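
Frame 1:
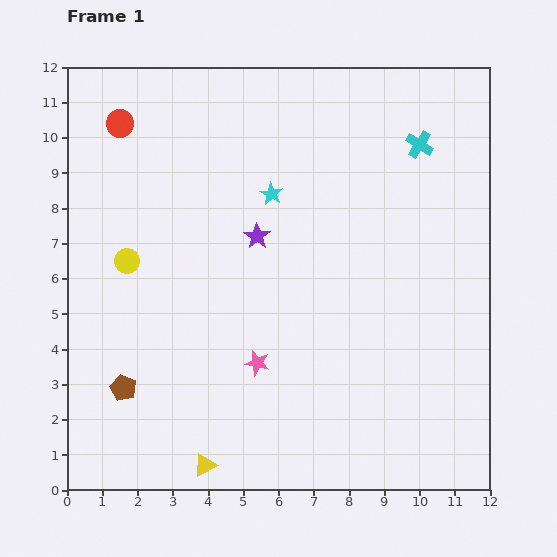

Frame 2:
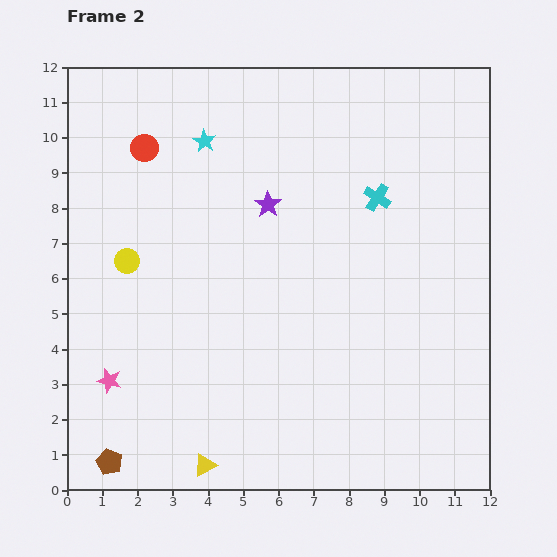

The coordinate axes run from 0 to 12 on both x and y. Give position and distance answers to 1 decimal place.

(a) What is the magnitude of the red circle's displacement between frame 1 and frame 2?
1.0

The red circle moved from (1.5, 10.4) to (2.2, 9.7), a distance of √(0.7² + 0.7²) ≈ 1.0.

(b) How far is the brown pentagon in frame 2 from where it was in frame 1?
2.1

The brown pentagon moved from (1.6, 2.9) to (1.2, 0.8), a distance of √(0.4² + 2.1²) ≈ 2.1.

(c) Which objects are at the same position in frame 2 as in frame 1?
the yellow triangle, the yellow circle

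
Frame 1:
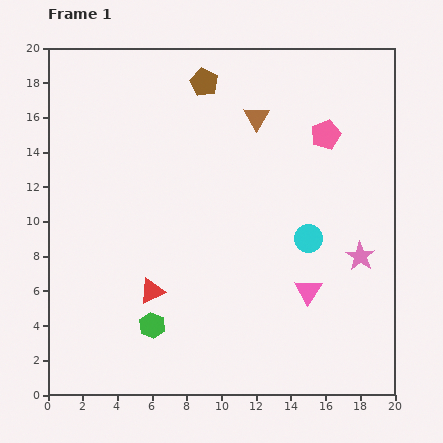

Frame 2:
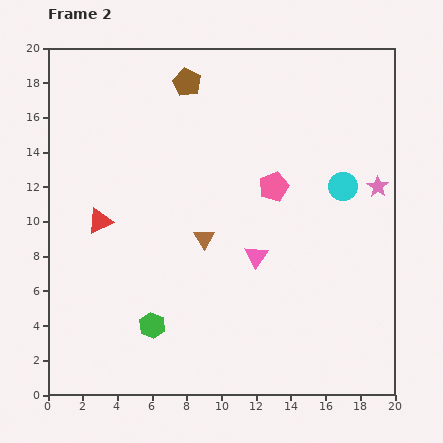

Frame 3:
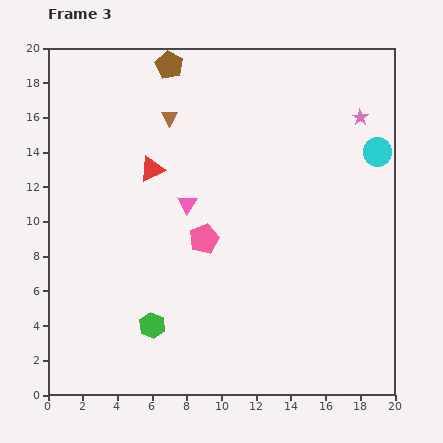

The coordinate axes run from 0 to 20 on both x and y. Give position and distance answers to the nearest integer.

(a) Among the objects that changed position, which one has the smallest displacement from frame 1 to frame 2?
the brown pentagon

(moved 1)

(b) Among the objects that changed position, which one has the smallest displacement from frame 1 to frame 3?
the brown pentagon

(moved 2)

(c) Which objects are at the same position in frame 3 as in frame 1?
the green hexagon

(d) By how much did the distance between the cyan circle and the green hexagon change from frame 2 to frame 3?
+2

Distance in frame 2: 14. Distance in frame 3: 16.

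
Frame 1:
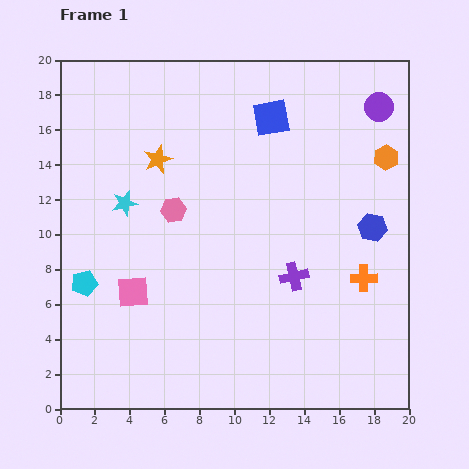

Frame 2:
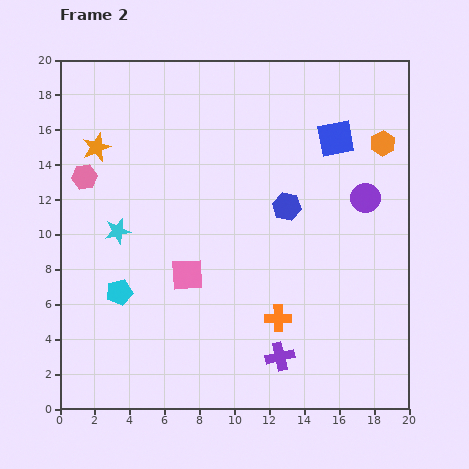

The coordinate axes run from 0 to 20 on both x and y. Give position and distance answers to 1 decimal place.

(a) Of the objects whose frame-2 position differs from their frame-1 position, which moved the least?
the orange hexagon

(moved 0.8)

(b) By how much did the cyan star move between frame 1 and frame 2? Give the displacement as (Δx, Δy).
(-0.4, -1.6)

The cyan star was at (3.7, 11.8) in frame 1 and (3.3, 10.2) in frame 2.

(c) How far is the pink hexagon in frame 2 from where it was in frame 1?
5.4

The pink hexagon moved from (6.5, 11.4) to (1.4, 13.3), a distance of √(5.1² + 1.9²) ≈ 5.4.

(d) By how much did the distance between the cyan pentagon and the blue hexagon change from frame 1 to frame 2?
-6.0

Distance in frame 1: 16.8. Distance in frame 2: 10.8.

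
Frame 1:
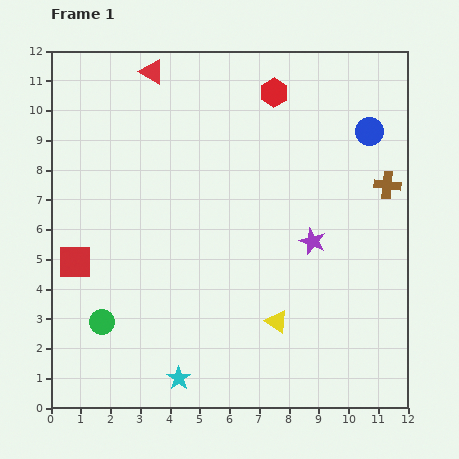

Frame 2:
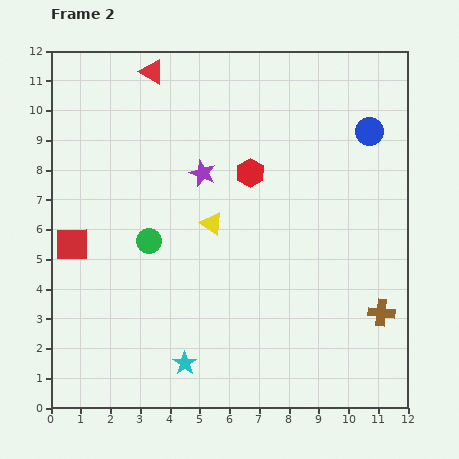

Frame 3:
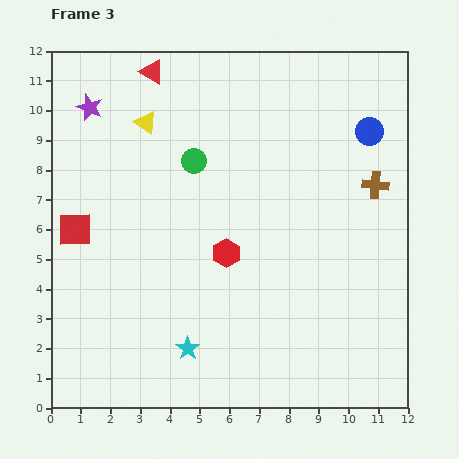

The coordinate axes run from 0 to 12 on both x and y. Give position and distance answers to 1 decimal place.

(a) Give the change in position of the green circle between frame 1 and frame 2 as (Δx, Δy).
(1.6, 2.7)

The green circle was at (1.7, 2.9) in frame 1 and (3.3, 5.6) in frame 2.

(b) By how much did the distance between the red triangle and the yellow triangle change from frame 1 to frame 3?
-7.7

Distance in frame 1: 9.4. Distance in frame 3: 1.7.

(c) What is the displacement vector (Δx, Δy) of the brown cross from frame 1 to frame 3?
(-0.4, 0.0)

The brown cross was at (11.3, 7.5) in frame 1 and (10.9, 7.5) in frame 3.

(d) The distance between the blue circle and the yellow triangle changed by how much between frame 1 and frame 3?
+0.4

Distance in frame 1: 7.1. Distance in frame 3: 7.5.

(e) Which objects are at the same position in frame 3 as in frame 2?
the red triangle, the blue circle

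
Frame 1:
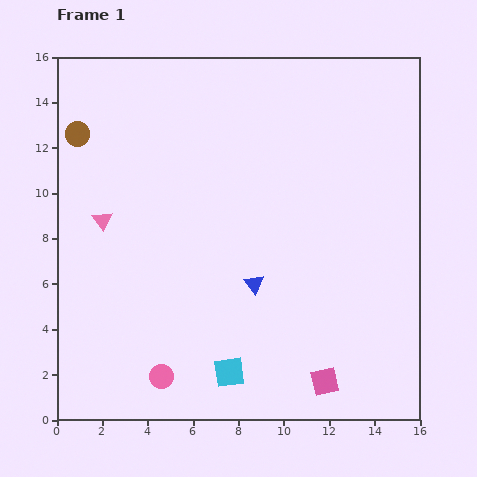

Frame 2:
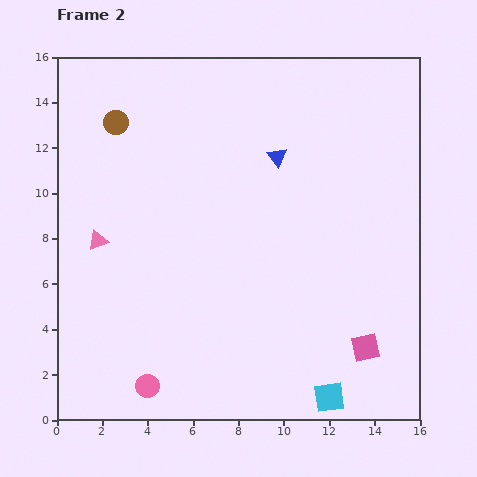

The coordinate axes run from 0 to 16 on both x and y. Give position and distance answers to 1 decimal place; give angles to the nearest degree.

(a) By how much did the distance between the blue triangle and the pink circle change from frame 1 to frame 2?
+5.8

Distance in frame 1: 5.8. Distance in frame 2: 11.6.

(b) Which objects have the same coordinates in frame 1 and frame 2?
none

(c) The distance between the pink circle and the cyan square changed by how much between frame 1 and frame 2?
+5.0

Distance in frame 1: 3.0. Distance in frame 2: 8.0.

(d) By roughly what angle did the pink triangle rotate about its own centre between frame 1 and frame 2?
41° clockwise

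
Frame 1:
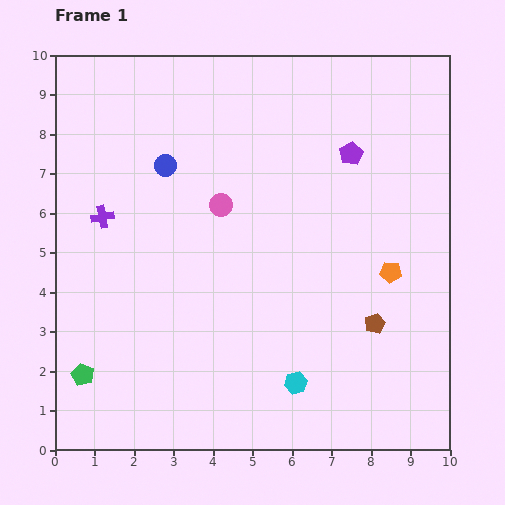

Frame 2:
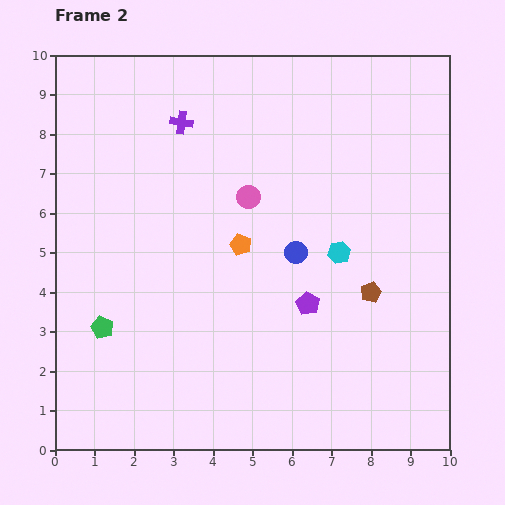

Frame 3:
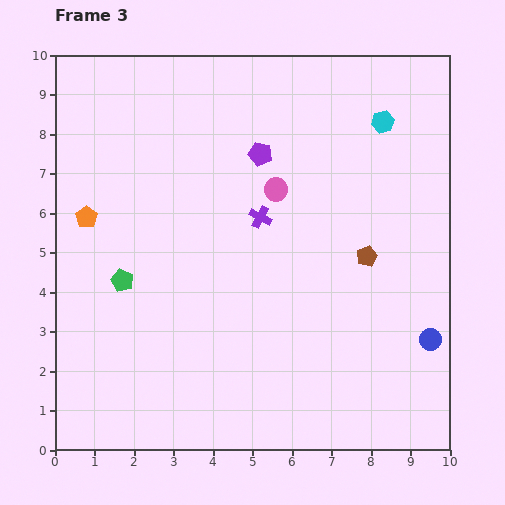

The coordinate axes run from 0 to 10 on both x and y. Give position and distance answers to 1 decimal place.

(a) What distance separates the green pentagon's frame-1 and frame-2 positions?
1.3

The green pentagon moved from (0.7, 1.9) to (1.2, 3.1), a distance of √(0.5² + 1.2²) ≈ 1.3.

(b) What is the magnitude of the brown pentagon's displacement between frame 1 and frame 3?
1.7

The brown pentagon moved from (8.1, 3.2) to (7.9, 4.9), a distance of √(0.2² + 1.7²) ≈ 1.7.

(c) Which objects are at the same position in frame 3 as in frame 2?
none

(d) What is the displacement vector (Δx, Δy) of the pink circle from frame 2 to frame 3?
(0.7, 0.2)

The pink circle was at (4.9, 6.4) in frame 2 and (5.6, 6.6) in frame 3.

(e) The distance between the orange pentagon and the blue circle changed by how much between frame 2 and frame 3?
+7.8

Distance in frame 2: 1.4. Distance in frame 3: 9.2.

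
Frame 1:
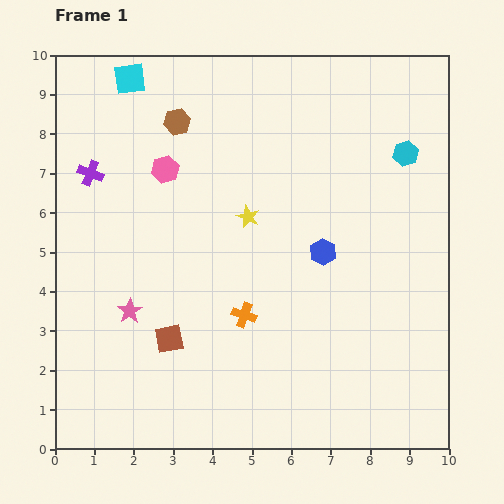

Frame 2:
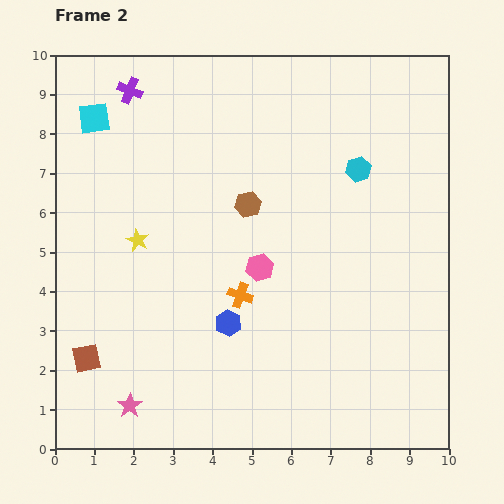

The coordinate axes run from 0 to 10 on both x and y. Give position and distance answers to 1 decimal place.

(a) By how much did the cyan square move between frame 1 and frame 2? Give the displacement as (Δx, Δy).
(-0.9, -1.0)

The cyan square was at (1.9, 9.4) in frame 1 and (1.0, 8.4) in frame 2.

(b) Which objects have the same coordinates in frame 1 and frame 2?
none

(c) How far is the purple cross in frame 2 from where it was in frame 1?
2.3

The purple cross moved from (0.9, 7.0) to (1.9, 9.1), a distance of √(1.0² + 2.1²) ≈ 2.3.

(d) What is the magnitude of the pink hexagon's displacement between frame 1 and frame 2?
3.5

The pink hexagon moved from (2.8, 7.1) to (5.2, 4.6), a distance of √(2.4² + 2.5²) ≈ 3.5.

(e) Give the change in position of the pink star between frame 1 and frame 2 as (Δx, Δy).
(0.0, -2.4)

The pink star was at (1.9, 3.5) in frame 1 and (1.9, 1.1) in frame 2.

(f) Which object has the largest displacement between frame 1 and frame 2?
the pink hexagon

(moved 3.5; next 3.0)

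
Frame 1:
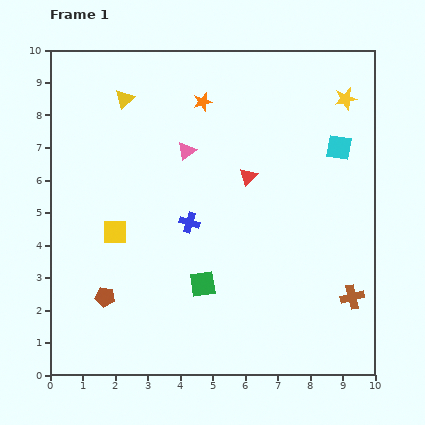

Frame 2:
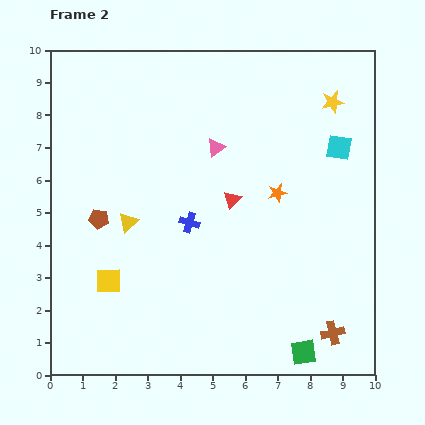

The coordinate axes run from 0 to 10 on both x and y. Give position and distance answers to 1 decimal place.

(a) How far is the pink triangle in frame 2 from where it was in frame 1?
0.9

The pink triangle moved from (4.2, 6.9) to (5.1, 7.0), a distance of √(0.9² + 0.1²) ≈ 0.9.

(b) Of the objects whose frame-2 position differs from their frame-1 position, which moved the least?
the yellow star

(moved 0.4)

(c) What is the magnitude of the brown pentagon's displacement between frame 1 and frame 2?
2.4

The brown pentagon moved from (1.7, 2.4) to (1.5, 4.8), a distance of √(0.2² + 2.4²) ≈ 2.4.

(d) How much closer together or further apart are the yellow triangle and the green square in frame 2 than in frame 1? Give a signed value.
+0.5

Distance in frame 1: 6.2. Distance in frame 2: 6.7.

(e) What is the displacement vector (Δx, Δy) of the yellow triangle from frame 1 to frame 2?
(0.1, -3.8)

The yellow triangle was at (2.3, 8.5) in frame 1 and (2.4, 4.7) in frame 2.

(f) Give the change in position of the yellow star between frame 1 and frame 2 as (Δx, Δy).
(-0.4, -0.1)

The yellow star was at (9.1, 8.5) in frame 1 and (8.7, 8.4) in frame 2.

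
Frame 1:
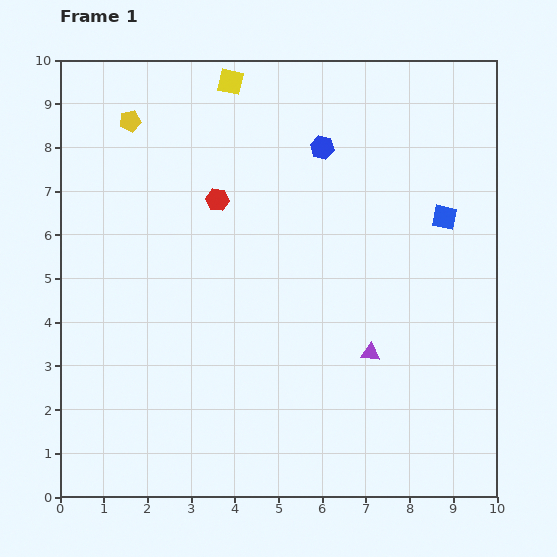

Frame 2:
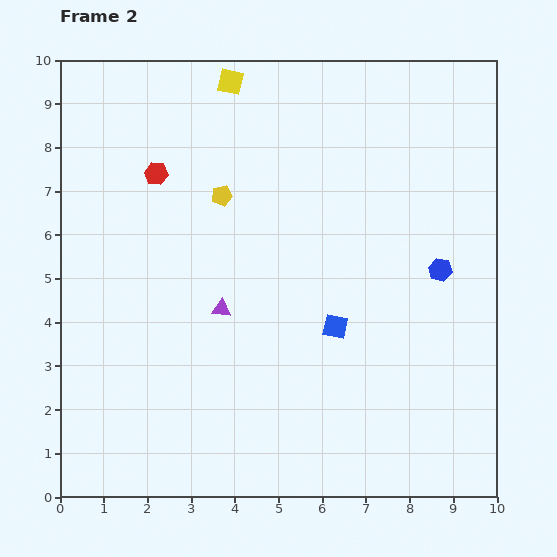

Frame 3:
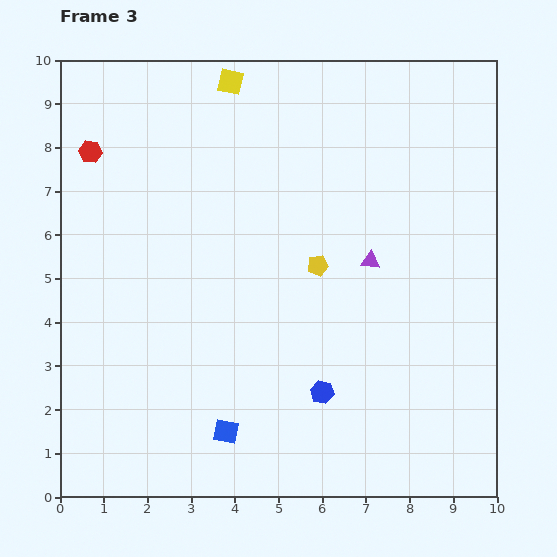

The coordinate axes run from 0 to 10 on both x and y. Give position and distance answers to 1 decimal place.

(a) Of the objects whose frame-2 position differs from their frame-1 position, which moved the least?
the red hexagon

(moved 1.5)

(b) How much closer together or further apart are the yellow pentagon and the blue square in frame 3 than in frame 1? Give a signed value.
-3.2

Distance in frame 1: 7.5. Distance in frame 3: 4.3.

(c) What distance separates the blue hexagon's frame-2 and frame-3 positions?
3.9

The blue hexagon moved from (8.7, 5.2) to (6.0, 2.4), a distance of √(2.7² + 2.8²) ≈ 3.9.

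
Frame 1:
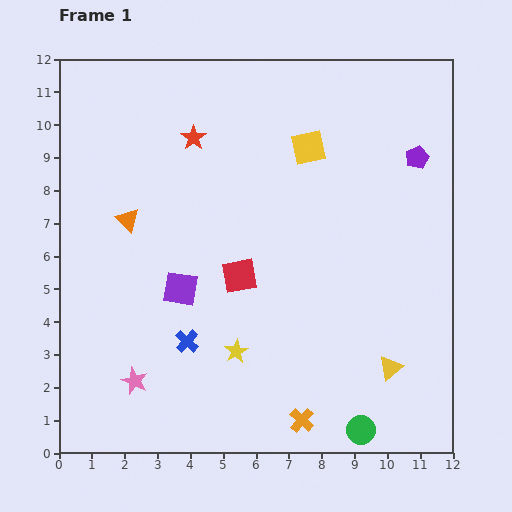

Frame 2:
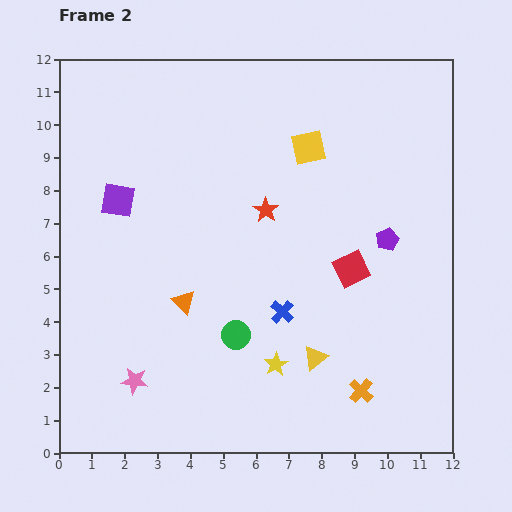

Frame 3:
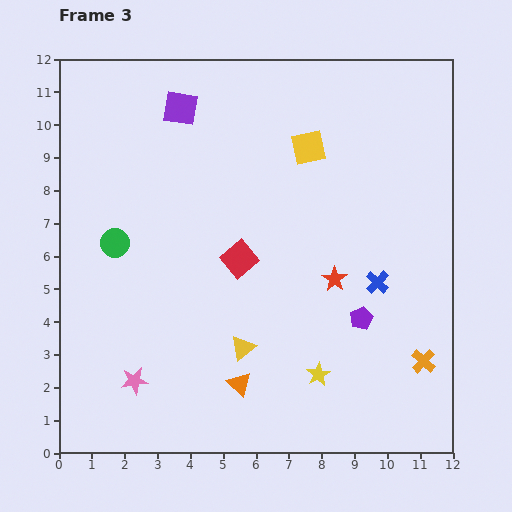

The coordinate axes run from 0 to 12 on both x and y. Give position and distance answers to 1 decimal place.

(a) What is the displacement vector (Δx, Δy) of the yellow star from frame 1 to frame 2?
(1.2, -0.4)

The yellow star was at (5.4, 3.1) in frame 1 and (6.6, 2.7) in frame 2.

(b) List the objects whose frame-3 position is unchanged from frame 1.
the pink star, the yellow square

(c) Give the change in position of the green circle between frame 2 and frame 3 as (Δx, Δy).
(-3.7, 2.8)

The green circle was at (5.4, 3.6) in frame 2 and (1.7, 6.4) in frame 3.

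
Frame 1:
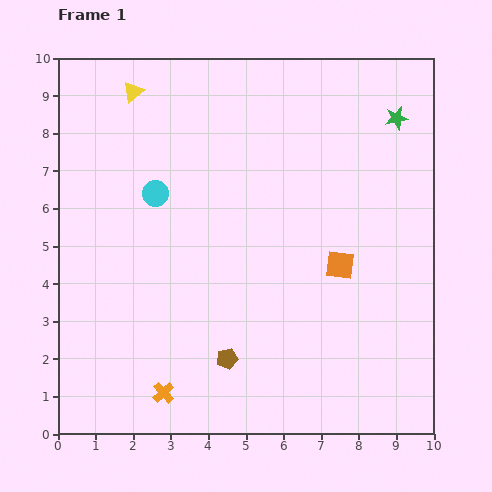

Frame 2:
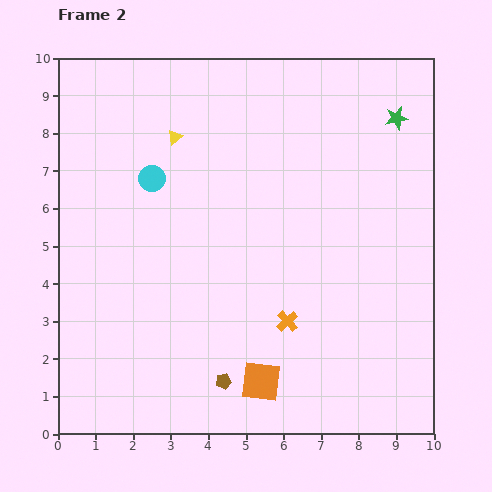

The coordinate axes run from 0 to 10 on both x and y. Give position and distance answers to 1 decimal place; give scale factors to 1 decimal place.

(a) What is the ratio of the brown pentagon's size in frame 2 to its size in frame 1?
0.8×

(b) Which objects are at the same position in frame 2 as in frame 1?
the green star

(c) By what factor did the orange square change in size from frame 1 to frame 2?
1.4×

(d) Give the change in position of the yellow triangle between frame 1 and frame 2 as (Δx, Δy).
(1.1, -1.2)

The yellow triangle was at (2.0, 9.1) in frame 1 and (3.1, 7.9) in frame 2.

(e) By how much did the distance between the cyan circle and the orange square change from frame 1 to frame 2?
+0.8

Distance in frame 1: 5.3. Distance in frame 2: 6.1.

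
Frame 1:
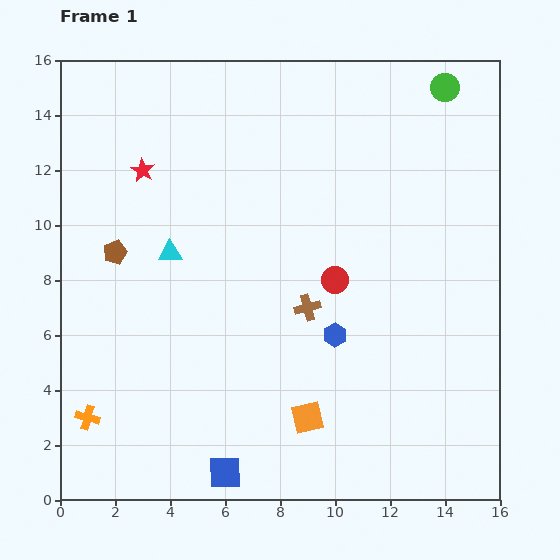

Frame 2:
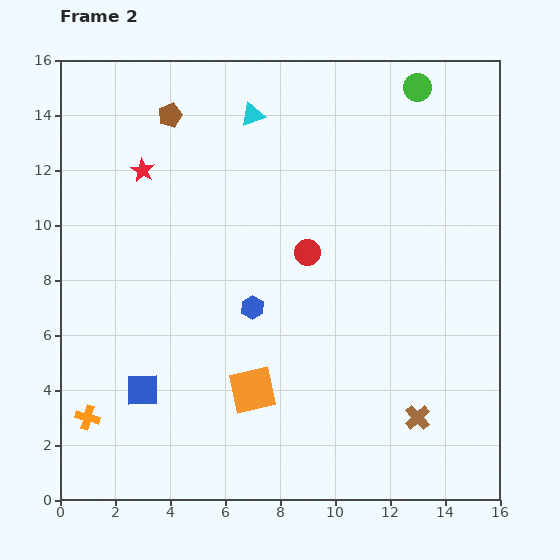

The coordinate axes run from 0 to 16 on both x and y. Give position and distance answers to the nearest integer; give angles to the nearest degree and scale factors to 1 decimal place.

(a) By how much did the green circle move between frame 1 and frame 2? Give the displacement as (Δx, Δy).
(-1, 0)

The green circle was at (14, 15) in frame 1 and (13, 15) in frame 2.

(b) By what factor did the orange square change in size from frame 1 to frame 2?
1.4×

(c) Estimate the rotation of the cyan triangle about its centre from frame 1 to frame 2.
19° counter-clockwise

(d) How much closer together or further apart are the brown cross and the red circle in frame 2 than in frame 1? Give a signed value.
+6

Distance in frame 1: 1. Distance in frame 2: 7.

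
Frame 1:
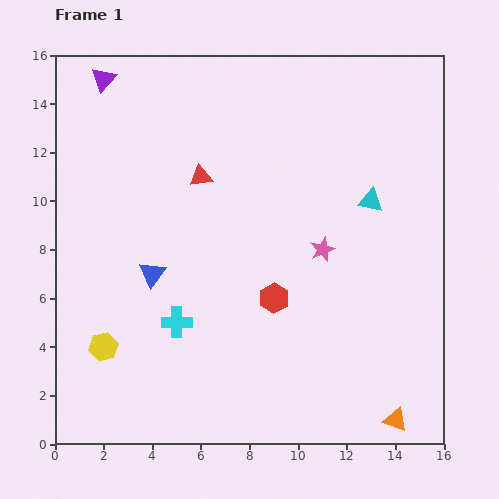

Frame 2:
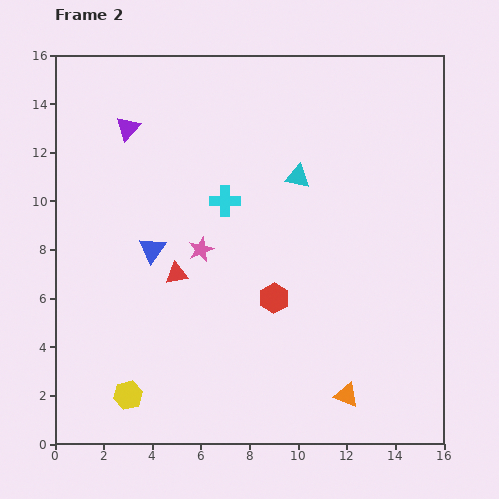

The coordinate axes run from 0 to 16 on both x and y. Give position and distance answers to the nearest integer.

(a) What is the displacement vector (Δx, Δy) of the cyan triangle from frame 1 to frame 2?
(-3, 1)

The cyan triangle was at (13, 10) in frame 1 and (10, 11) in frame 2.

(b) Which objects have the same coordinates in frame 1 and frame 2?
the red hexagon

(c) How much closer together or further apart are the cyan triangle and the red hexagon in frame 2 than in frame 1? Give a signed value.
-1

Distance in frame 1: 6. Distance in frame 2: 5.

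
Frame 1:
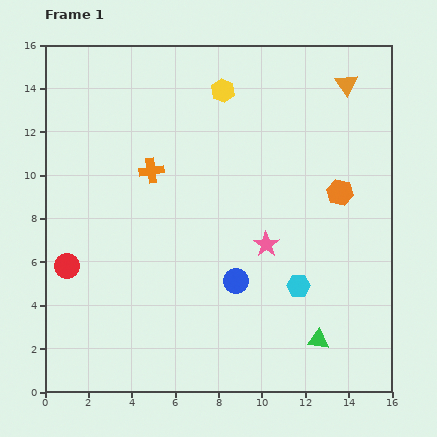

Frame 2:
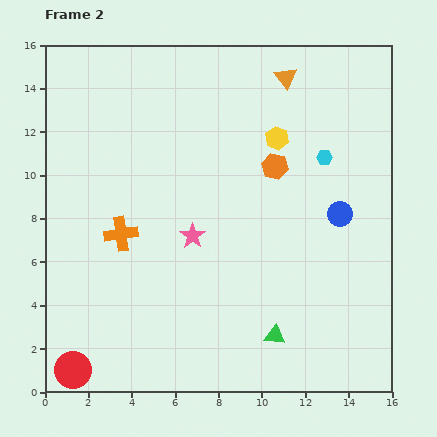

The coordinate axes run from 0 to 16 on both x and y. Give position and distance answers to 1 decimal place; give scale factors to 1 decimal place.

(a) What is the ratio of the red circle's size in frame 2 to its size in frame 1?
1.5×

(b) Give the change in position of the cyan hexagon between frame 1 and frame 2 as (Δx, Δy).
(1.2, 5.9)

The cyan hexagon was at (11.7, 4.9) in frame 1 and (12.9, 10.8) in frame 2.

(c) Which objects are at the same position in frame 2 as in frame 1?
none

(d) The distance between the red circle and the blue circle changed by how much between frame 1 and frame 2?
+6.5

Distance in frame 1: 7.8. Distance in frame 2: 14.3.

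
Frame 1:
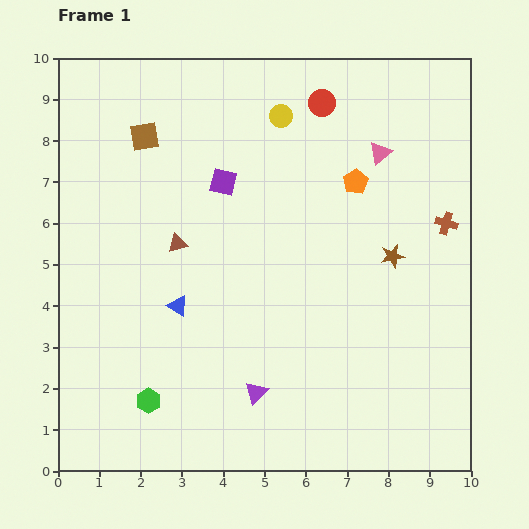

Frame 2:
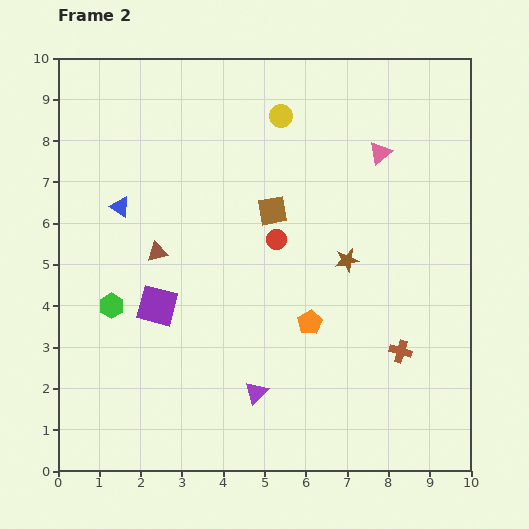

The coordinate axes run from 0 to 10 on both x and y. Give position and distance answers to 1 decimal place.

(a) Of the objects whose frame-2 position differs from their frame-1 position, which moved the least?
the brown triangle

(moved 0.5)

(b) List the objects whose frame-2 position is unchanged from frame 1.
the purple triangle, the yellow circle, the pink triangle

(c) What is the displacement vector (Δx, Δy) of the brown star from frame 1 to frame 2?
(-1.1, -0.1)

The brown star was at (8.1, 5.2) in frame 1 and (7.0, 5.1) in frame 2.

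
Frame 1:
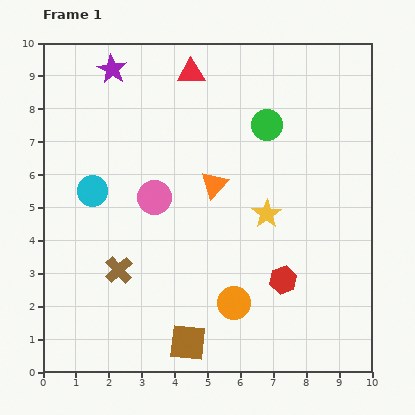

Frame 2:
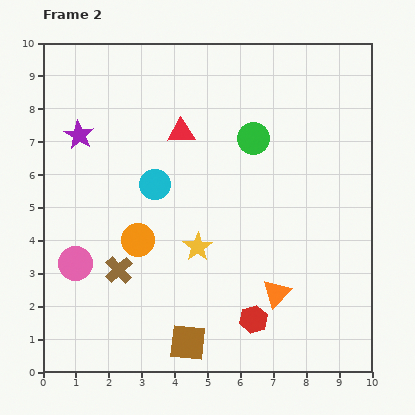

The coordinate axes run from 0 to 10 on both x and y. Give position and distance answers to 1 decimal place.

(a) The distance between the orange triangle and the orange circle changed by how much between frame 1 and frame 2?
+0.9

Distance in frame 1: 3.6. Distance in frame 2: 4.5.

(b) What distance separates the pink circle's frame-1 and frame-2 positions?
3.1

The pink circle moved from (3.4, 5.3) to (1.0, 3.3), a distance of √(2.4² + 2.0²) ≈ 3.1.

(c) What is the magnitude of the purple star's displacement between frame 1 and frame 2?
2.2

The purple star moved from (2.1, 9.2) to (1.1, 7.2), a distance of √(1.0² + 2.0²) ≈ 2.2.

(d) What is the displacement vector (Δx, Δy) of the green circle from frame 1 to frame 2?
(-0.4, -0.4)

The green circle was at (6.8, 7.5) in frame 1 and (6.4, 7.1) in frame 2.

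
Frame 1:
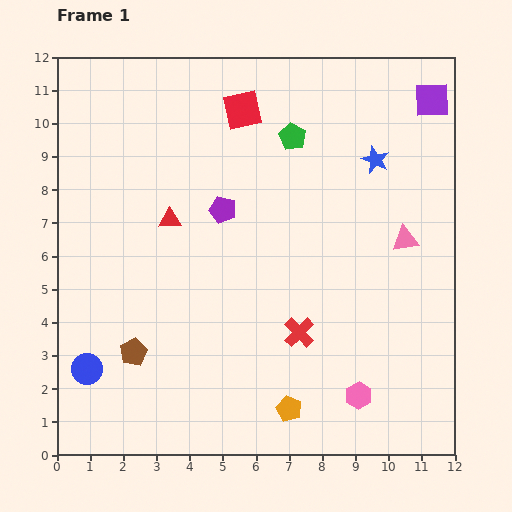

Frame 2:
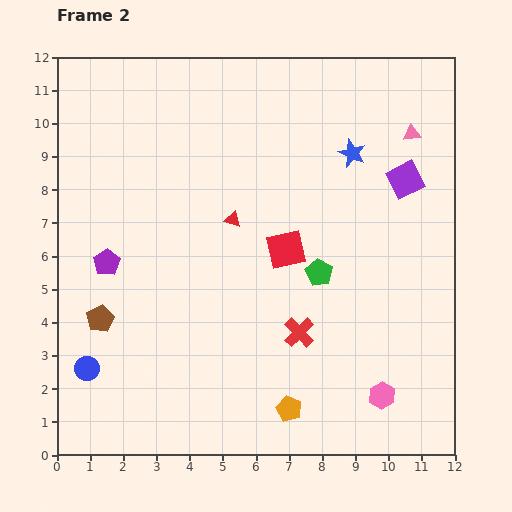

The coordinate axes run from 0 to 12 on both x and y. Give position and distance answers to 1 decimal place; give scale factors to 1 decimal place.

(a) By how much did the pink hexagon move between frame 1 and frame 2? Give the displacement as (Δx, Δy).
(0.7, 0.0)

The pink hexagon was at (9.1, 1.8) in frame 1 and (9.8, 1.8) in frame 2.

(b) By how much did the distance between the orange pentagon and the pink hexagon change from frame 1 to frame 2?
+0.7

Distance in frame 1: 2.1. Distance in frame 2: 2.8.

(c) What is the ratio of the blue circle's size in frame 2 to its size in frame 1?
0.8×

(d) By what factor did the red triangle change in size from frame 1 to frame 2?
0.7×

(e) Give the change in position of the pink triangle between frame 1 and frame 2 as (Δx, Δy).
(0.2, 3.2)

The pink triangle was at (10.5, 6.5) in frame 1 and (10.7, 9.7) in frame 2.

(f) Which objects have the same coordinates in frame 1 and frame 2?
the red cross, the blue circle, the orange pentagon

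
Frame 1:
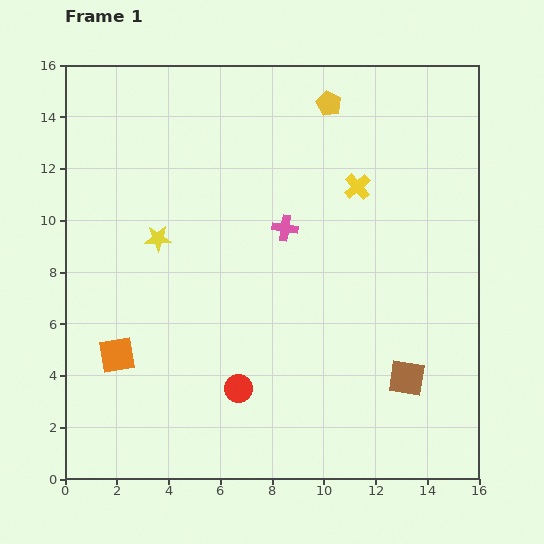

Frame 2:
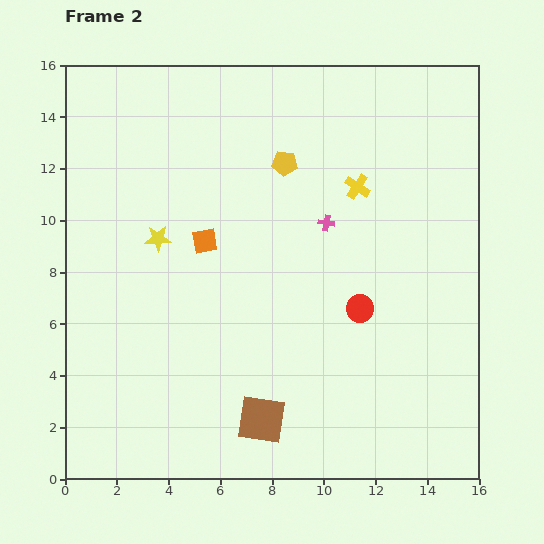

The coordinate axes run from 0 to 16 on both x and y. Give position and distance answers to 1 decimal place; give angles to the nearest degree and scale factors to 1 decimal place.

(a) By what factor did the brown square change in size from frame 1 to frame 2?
1.3×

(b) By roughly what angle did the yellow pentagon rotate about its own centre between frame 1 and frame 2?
21° counter-clockwise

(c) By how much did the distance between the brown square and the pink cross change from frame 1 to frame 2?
+0.5

Distance in frame 1: 7.5. Distance in frame 2: 8.0.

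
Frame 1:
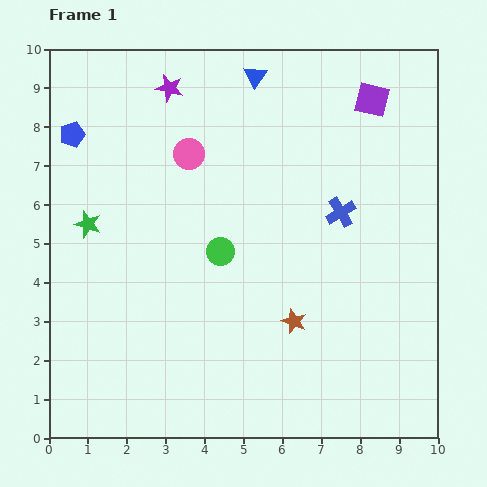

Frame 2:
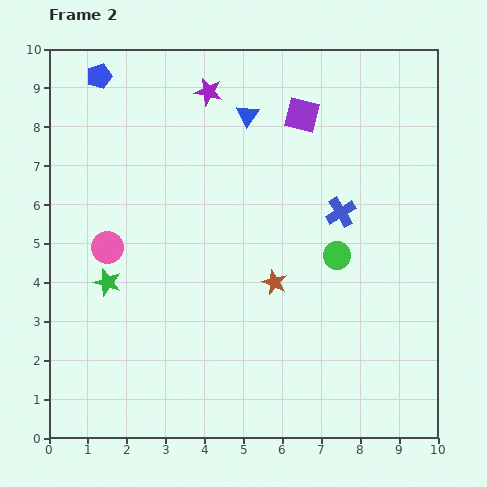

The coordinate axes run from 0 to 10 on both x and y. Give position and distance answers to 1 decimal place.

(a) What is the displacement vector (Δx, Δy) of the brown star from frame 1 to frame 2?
(-0.5, 1.0)

The brown star was at (6.3, 3.0) in frame 1 and (5.8, 4.0) in frame 2.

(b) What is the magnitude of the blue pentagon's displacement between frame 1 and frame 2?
1.7

The blue pentagon moved from (0.6, 7.8) to (1.3, 9.3), a distance of √(0.7² + 1.5²) ≈ 1.7.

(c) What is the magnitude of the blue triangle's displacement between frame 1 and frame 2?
1.0

The blue triangle moved from (5.3, 9.3) to (5.1, 8.3), a distance of √(0.2² + 1.0²) ≈ 1.0.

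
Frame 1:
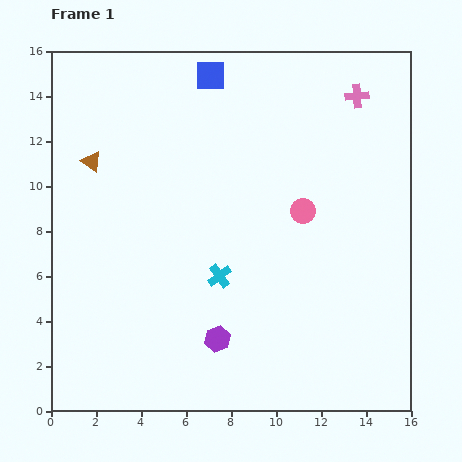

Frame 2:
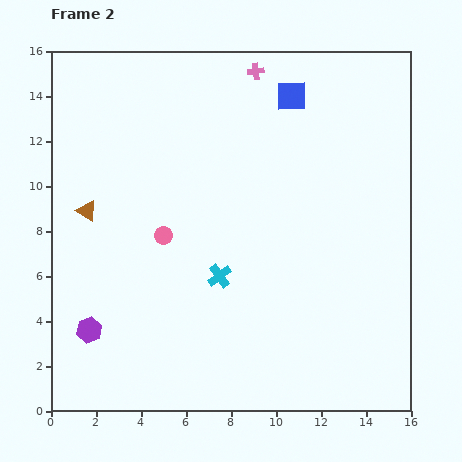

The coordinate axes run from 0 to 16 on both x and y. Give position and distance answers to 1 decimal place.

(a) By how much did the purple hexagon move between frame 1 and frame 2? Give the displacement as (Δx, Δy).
(-5.7, 0.4)

The purple hexagon was at (7.4, 3.2) in frame 1 and (1.7, 3.6) in frame 2.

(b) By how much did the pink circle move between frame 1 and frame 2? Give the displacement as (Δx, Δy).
(-6.2, -1.1)

The pink circle was at (11.2, 8.9) in frame 1 and (5.0, 7.8) in frame 2.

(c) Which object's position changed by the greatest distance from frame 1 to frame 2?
the pink circle

(moved 6.3; next 5.7)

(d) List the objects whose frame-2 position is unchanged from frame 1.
the cyan cross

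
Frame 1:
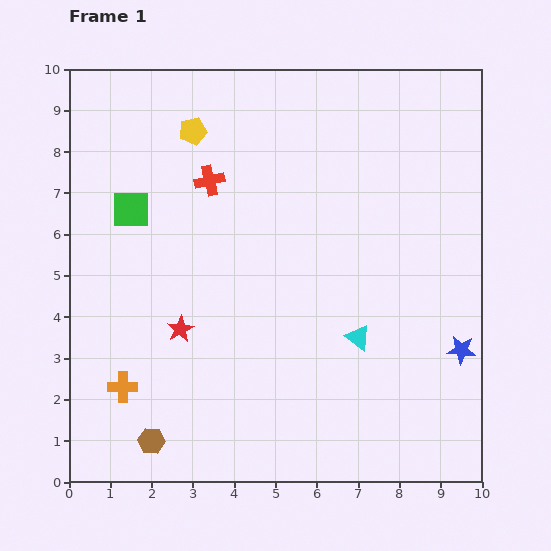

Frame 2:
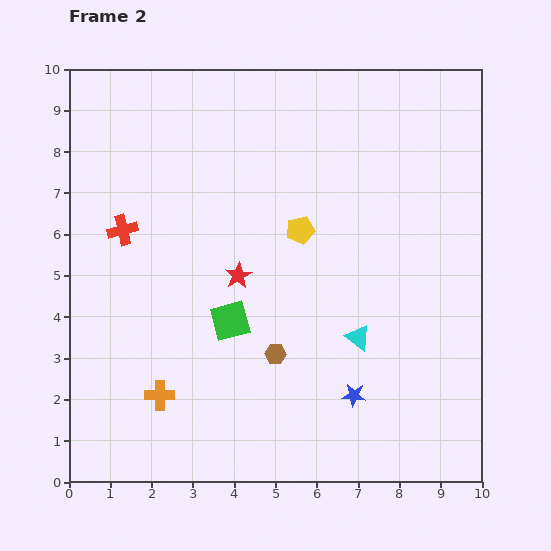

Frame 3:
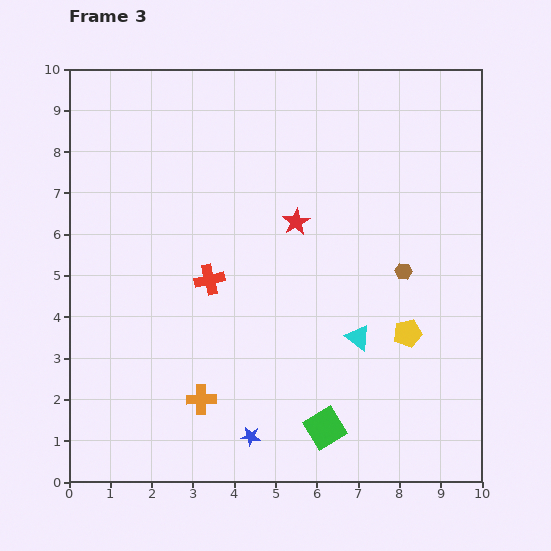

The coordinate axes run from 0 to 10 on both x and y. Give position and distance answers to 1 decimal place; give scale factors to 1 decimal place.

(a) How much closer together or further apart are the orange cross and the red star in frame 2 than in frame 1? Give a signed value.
+1.5

Distance in frame 1: 2.0. Distance in frame 2: 3.5.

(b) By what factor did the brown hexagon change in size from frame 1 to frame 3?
0.6×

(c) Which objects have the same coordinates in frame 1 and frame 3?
the cyan triangle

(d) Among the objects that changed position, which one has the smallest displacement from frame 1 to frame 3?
the orange cross

(moved 1.9)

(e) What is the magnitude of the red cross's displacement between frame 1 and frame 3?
2.4

The red cross moved from (3.4, 7.3) to (3.4, 4.9), a distance of √(0.0² + 2.4²) ≈ 2.4.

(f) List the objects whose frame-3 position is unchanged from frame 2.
the cyan triangle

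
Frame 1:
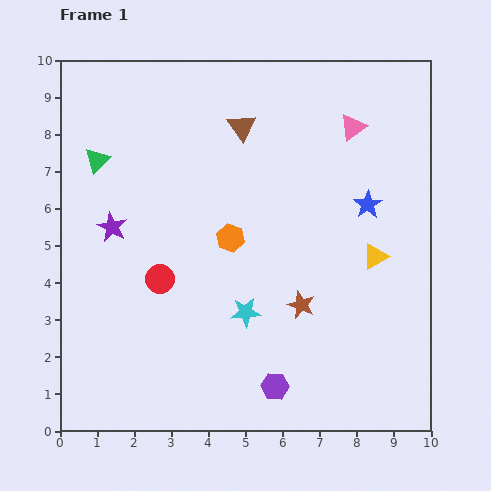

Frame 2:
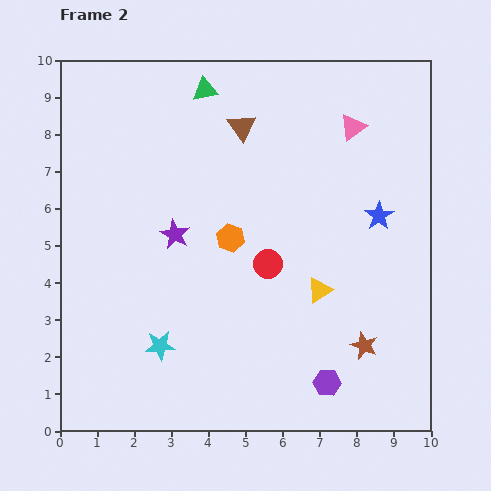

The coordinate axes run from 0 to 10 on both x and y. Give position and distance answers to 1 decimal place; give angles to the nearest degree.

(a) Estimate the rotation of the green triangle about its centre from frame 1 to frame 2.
34° clockwise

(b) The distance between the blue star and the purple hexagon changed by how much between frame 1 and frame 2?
-0.8

Distance in frame 1: 5.5. Distance in frame 2: 4.7.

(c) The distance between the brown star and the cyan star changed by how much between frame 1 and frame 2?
+4.0

Distance in frame 1: 1.5. Distance in frame 2: 5.5.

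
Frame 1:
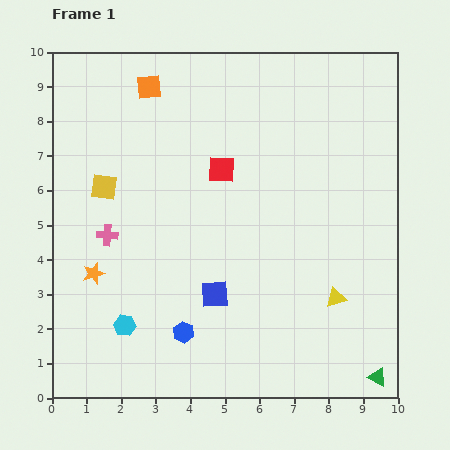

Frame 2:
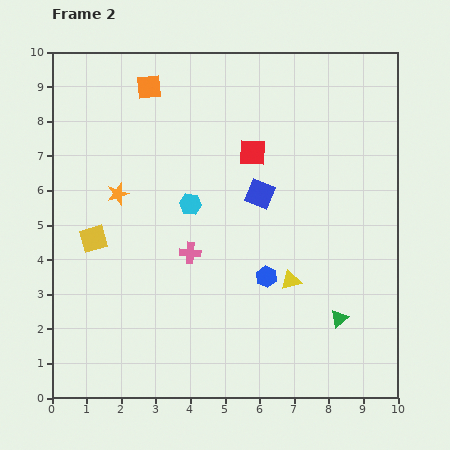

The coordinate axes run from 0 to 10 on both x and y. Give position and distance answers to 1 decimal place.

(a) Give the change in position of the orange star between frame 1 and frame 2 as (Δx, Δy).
(0.7, 2.3)

The orange star was at (1.2, 3.6) in frame 1 and (1.9, 5.9) in frame 2.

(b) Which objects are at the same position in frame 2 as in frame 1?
the orange square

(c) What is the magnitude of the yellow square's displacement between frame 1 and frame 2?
1.5

The yellow square moved from (1.5, 6.1) to (1.2, 4.6), a distance of √(0.3² + 1.5²) ≈ 1.5.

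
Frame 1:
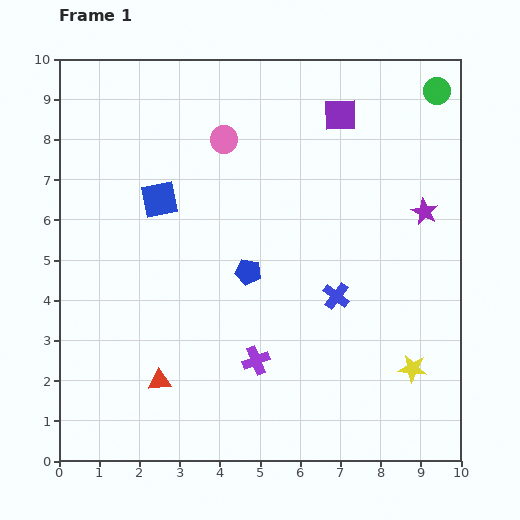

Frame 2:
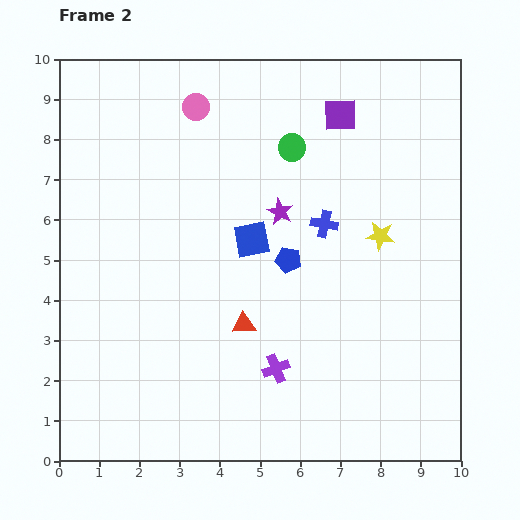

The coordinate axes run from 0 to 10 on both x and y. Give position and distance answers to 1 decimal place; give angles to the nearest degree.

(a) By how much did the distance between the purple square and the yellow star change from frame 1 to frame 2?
-3.4

Distance in frame 1: 6.6. Distance in frame 2: 3.2.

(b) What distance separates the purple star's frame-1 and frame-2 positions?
3.6

The purple star moved from (9.1, 6.2) to (5.5, 6.2), a distance of √(3.6² + 0.0²) ≈ 3.6.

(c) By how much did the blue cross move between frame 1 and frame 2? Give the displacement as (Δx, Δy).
(-0.3, 1.8)

The blue cross was at (6.9, 4.1) in frame 1 and (6.6, 5.9) in frame 2.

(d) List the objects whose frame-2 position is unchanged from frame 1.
the purple square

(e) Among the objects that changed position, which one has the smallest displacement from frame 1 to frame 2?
the purple cross

(moved 0.5)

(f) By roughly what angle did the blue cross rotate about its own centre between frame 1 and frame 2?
26° counter-clockwise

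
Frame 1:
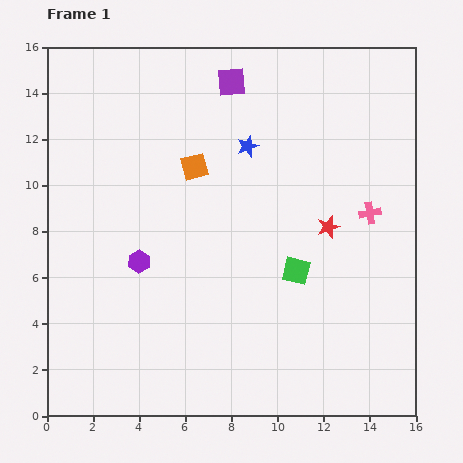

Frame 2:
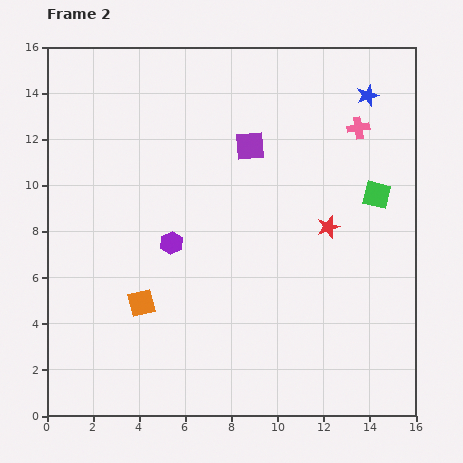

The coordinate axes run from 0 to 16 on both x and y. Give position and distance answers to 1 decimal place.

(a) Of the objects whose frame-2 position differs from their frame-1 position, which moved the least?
the purple hexagon

(moved 1.6)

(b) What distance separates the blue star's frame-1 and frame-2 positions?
5.6

The blue star moved from (8.7, 11.7) to (13.9, 13.9), a distance of √(5.2² + 2.2²) ≈ 5.6.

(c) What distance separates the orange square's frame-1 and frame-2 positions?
6.3

The orange square moved from (6.4, 10.8) to (4.1, 4.9), a distance of √(2.3² + 5.9²) ≈ 6.3.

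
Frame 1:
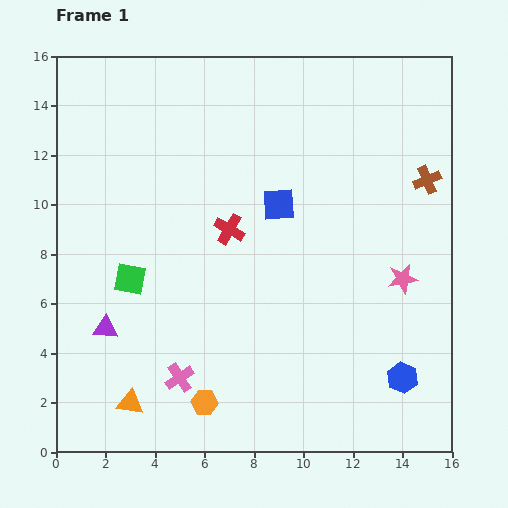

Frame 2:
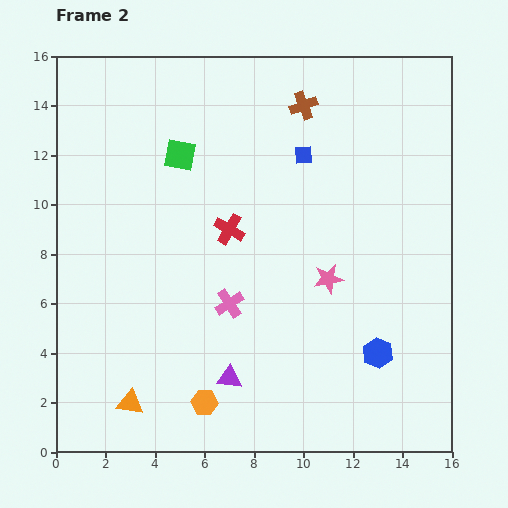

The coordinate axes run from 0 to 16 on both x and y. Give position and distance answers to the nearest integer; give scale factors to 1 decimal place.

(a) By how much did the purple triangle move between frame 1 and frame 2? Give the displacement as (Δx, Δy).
(5, -2)

The purple triangle was at (2, 5) in frame 1 and (7, 3) in frame 2.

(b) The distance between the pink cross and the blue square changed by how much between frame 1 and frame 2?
-1

Distance in frame 1: 8. Distance in frame 2: 7.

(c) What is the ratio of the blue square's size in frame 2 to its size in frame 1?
0.6×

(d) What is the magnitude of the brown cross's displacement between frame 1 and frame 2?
6

The brown cross moved from (15, 11) to (10, 14), a distance of √(5² + 3²) ≈ 6.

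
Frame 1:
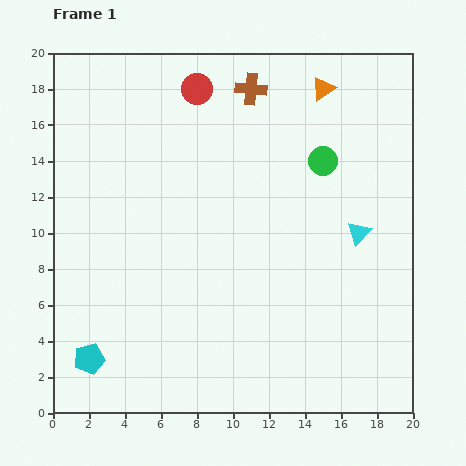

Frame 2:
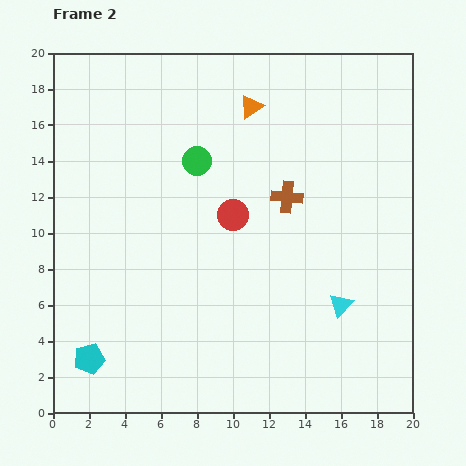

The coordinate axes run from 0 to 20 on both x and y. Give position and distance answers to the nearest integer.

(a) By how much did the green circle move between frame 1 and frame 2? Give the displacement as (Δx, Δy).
(-7, 0)

The green circle was at (15, 14) in frame 1 and (8, 14) in frame 2.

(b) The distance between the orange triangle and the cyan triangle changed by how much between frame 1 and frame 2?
+4

Distance in frame 1: 8. Distance in frame 2: 12.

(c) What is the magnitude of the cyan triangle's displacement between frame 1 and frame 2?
4

The cyan triangle moved from (17, 10) to (16, 6), a distance of √(1² + 4²) ≈ 4.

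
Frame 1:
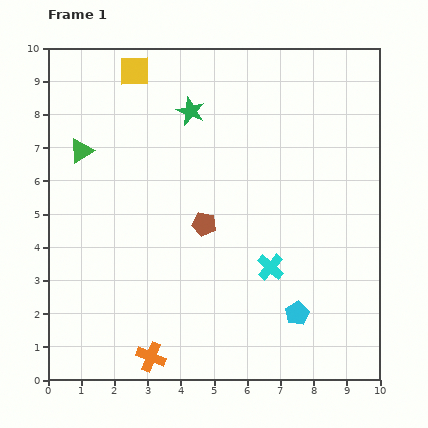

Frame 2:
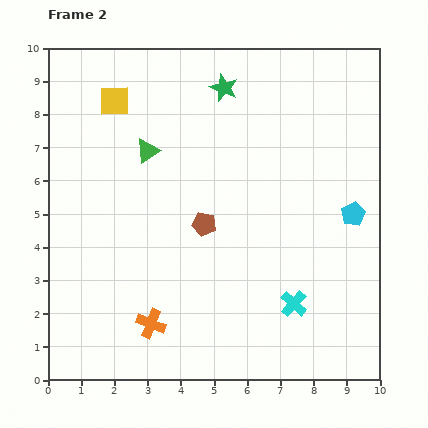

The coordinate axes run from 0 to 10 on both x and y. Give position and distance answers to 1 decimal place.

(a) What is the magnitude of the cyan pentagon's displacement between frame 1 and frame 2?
3.4

The cyan pentagon moved from (7.5, 2.0) to (9.2, 5.0), a distance of √(1.7² + 3.0²) ≈ 3.4.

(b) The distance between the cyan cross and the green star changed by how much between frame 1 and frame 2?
+1.5

Distance in frame 1: 5.3. Distance in frame 2: 6.8.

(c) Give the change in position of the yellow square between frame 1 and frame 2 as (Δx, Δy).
(-0.6, -0.9)

The yellow square was at (2.6, 9.3) in frame 1 and (2.0, 8.4) in frame 2.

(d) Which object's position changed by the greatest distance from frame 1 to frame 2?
the cyan pentagon

(moved 3.4; next 2.0)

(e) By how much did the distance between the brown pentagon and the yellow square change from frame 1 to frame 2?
-0.5

Distance in frame 1: 5.1. Distance in frame 2: 4.6.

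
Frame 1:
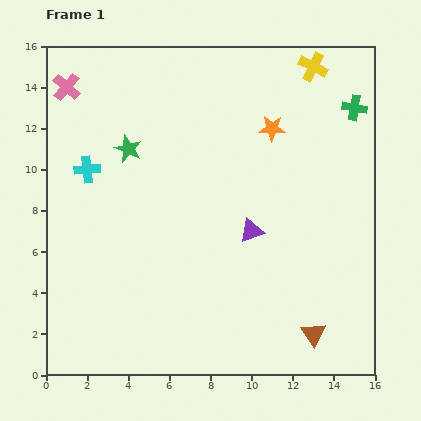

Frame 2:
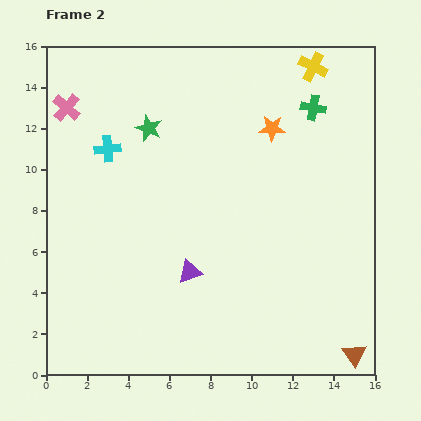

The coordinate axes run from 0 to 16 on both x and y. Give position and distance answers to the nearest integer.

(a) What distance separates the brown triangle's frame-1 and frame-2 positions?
2

The brown triangle moved from (13, 2) to (15, 1), a distance of √(2² + 1²) ≈ 2.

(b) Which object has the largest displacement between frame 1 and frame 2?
the purple triangle

(moved 4; next 2)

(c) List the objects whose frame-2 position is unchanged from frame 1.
the orange star, the yellow cross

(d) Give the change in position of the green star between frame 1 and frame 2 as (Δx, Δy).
(1, 1)

The green star was at (4, 11) in frame 1 and (5, 12) in frame 2.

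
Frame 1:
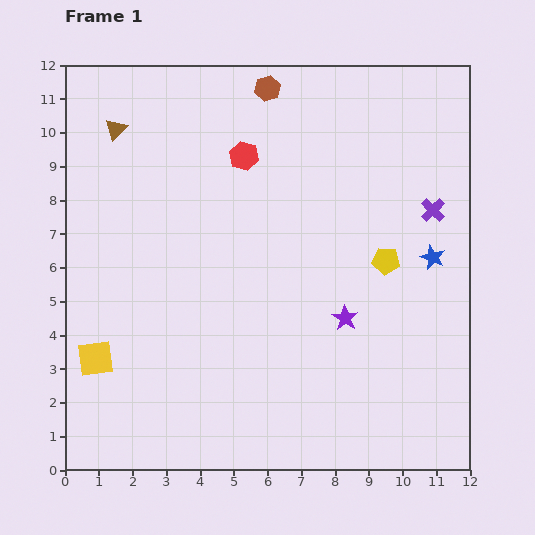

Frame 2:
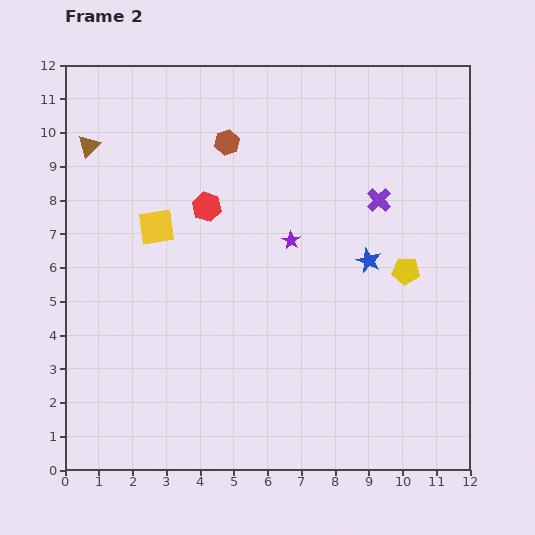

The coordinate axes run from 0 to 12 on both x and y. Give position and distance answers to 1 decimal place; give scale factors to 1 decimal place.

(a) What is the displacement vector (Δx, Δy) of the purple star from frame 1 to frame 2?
(-1.6, 2.3)

The purple star was at (8.3, 4.5) in frame 1 and (6.7, 6.8) in frame 2.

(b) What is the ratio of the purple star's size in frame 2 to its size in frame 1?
0.7×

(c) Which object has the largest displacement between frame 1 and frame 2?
the yellow square

(moved 4.3; next 2.8)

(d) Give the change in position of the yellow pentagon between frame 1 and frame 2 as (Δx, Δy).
(0.6, -0.3)

The yellow pentagon was at (9.5, 6.2) in frame 1 and (10.1, 5.9) in frame 2.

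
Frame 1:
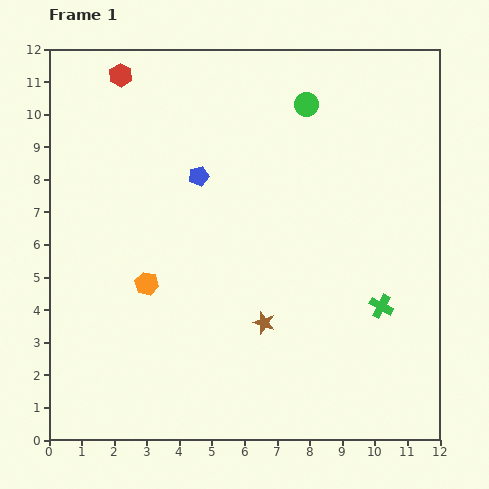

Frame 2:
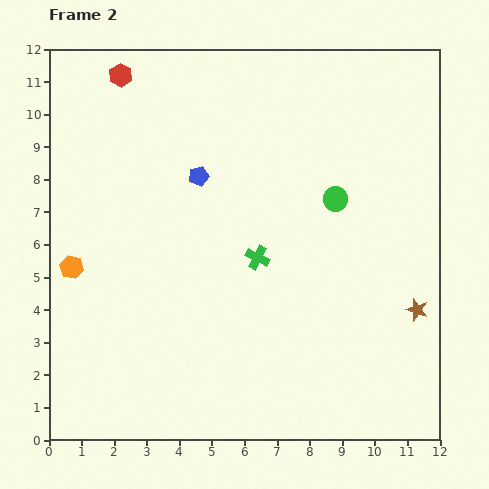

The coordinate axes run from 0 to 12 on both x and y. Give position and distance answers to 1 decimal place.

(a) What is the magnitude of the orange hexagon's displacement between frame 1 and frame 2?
2.4

The orange hexagon moved from (3.0, 4.8) to (0.7, 5.3), a distance of √(2.3² + 0.5²) ≈ 2.4.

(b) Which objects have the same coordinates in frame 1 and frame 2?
the red hexagon, the blue pentagon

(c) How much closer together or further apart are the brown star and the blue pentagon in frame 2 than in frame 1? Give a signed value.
+3.0

Distance in frame 1: 4.9. Distance in frame 2: 7.9.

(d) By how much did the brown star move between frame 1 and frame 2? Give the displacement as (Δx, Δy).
(4.7, 0.4)

The brown star was at (6.6, 3.6) in frame 1 and (11.3, 4.0) in frame 2.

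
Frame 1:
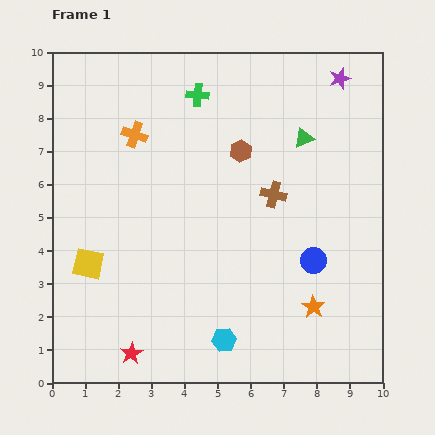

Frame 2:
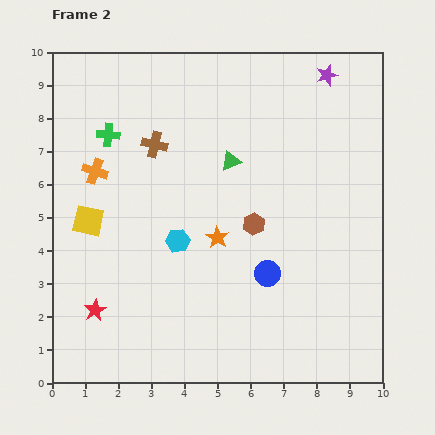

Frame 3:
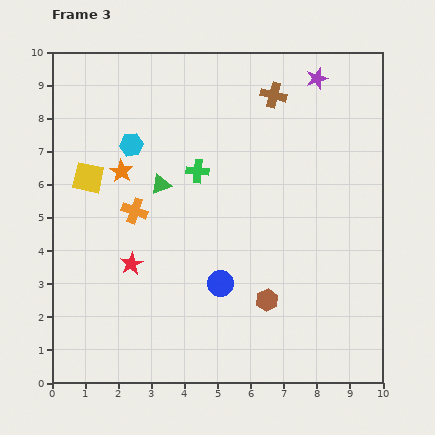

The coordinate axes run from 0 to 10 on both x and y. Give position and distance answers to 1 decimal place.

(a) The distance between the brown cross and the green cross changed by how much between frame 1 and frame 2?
-2.4

Distance in frame 1: 3.8. Distance in frame 2: 1.4.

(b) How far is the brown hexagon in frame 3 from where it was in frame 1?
4.6

The brown hexagon moved from (5.7, 7.0) to (6.5, 2.5), a distance of √(0.8² + 4.5²) ≈ 4.6.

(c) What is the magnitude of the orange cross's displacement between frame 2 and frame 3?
1.7

The orange cross moved from (1.3, 6.4) to (2.5, 5.2), a distance of √(1.2² + 1.2²) ≈ 1.7.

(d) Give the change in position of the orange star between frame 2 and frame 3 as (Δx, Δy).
(-2.9, 2.0)

The orange star was at (5.0, 4.4) in frame 2 and (2.1, 6.4) in frame 3.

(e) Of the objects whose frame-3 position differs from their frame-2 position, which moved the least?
the purple star

(moved 0.3)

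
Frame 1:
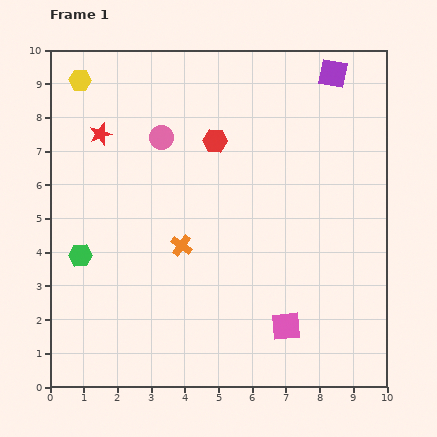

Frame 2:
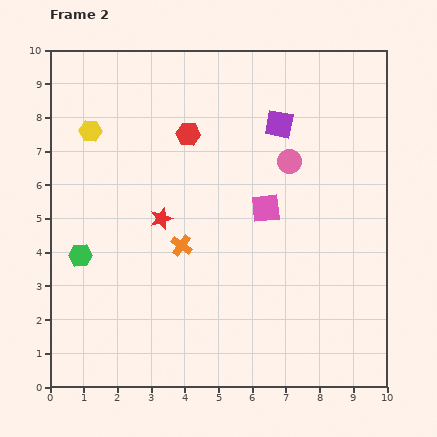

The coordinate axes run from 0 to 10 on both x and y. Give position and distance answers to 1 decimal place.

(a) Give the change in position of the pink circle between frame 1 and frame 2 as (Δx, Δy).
(3.8, -0.7)

The pink circle was at (3.3, 7.4) in frame 1 and (7.1, 6.7) in frame 2.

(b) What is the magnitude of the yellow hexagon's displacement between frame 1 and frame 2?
1.5

The yellow hexagon moved from (0.9, 9.1) to (1.2, 7.6), a distance of √(0.3² + 1.5²) ≈ 1.5.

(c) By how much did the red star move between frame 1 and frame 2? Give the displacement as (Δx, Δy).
(1.8, -2.5)

The red star was at (1.5, 7.5) in frame 1 and (3.3, 5.0) in frame 2.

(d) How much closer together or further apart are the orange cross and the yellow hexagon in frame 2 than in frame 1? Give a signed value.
-1.4

Distance in frame 1: 5.7. Distance in frame 2: 4.3.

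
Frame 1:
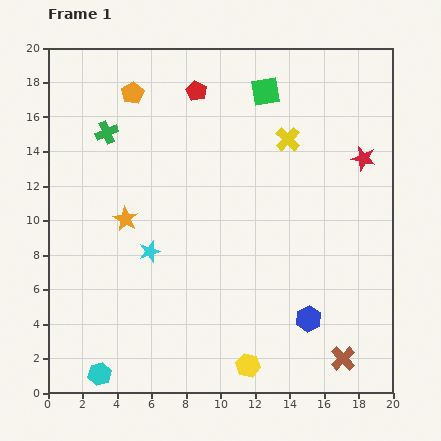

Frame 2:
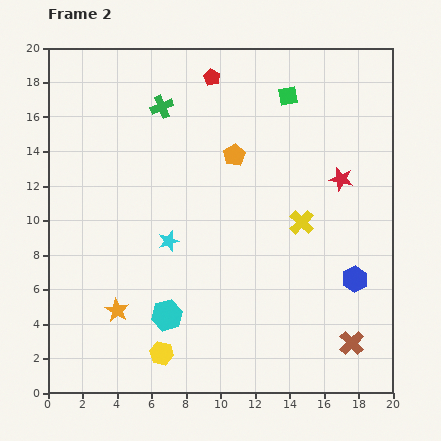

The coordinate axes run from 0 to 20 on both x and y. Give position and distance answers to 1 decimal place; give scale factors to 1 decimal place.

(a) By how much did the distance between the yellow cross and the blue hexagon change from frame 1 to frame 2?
-6.0

Distance in frame 1: 10.5. Distance in frame 2: 4.5.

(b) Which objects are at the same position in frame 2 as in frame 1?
none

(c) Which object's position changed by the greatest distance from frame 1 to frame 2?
the orange pentagon

(moved 6.9; next 5.3)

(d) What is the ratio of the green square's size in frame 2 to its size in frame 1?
0.7×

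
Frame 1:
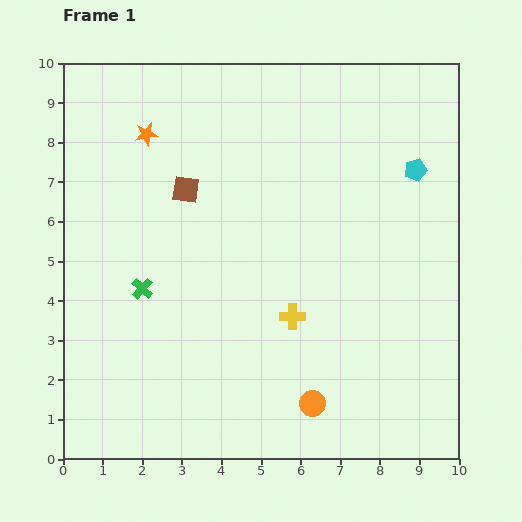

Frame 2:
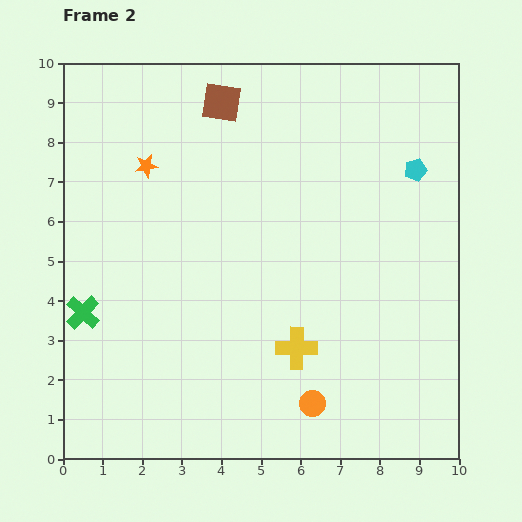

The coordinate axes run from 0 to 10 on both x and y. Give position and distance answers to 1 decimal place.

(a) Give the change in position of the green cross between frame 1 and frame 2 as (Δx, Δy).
(-1.5, -0.6)

The green cross was at (2.0, 4.3) in frame 1 and (0.5, 3.7) in frame 2.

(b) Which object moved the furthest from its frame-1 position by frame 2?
the brown square

(moved 2.4; next 1.6)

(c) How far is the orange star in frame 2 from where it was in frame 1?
0.8

The orange star moved from (2.1, 8.2) to (2.1, 7.4), a distance of √(0.0² + 0.8²) ≈ 0.8.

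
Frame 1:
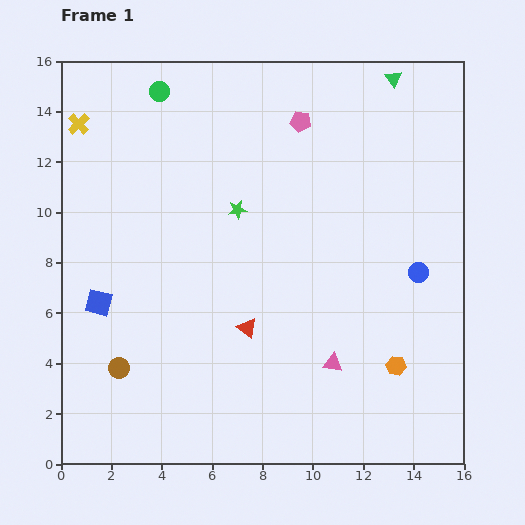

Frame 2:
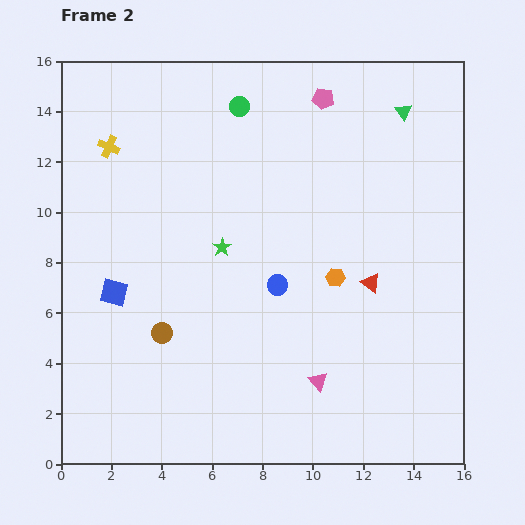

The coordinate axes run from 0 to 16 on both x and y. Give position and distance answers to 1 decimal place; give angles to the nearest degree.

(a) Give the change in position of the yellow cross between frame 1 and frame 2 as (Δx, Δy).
(1.2, -0.9)

The yellow cross was at (0.7, 13.5) in frame 1 and (1.9, 12.6) in frame 2.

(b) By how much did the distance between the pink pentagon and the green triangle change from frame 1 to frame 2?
-0.9

Distance in frame 1: 4.1. Distance in frame 2: 3.2.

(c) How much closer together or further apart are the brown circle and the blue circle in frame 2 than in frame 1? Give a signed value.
-7.5

Distance in frame 1: 12.5. Distance in frame 2: 5.0.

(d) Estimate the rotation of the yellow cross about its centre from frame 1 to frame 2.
23° counter-clockwise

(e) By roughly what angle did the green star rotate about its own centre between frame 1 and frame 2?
23° counter-clockwise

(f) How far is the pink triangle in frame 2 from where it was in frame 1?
0.9

The pink triangle moved from (10.8, 4.0) to (10.2, 3.3), a distance of √(0.6² + 0.7²) ≈ 0.9.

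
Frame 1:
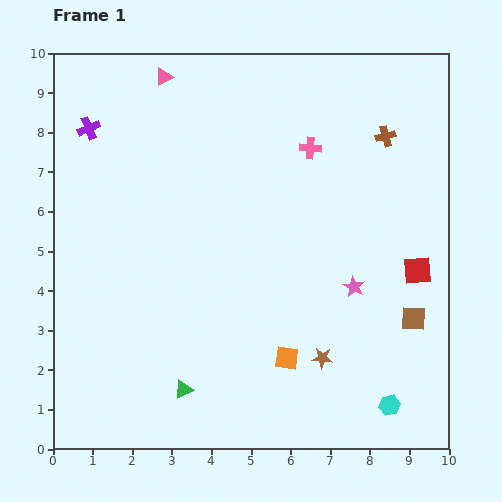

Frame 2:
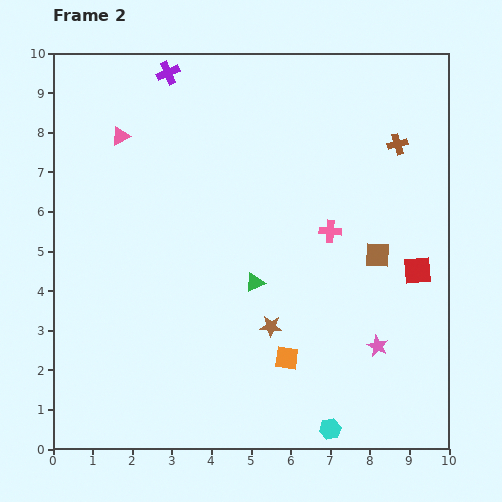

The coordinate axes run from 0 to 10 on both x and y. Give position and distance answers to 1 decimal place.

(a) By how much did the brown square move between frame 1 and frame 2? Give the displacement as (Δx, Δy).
(-0.9, 1.6)

The brown square was at (9.1, 3.3) in frame 1 and (8.2, 4.9) in frame 2.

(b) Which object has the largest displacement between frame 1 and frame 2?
the green triangle

(moved 3.2; next 2.4)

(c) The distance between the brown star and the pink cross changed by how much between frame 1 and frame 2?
-2.5

Distance in frame 1: 5.3. Distance in frame 2: 2.8.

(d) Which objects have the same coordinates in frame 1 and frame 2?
the red square, the orange square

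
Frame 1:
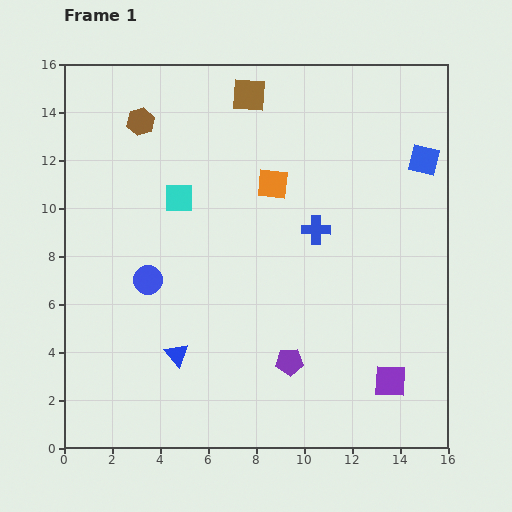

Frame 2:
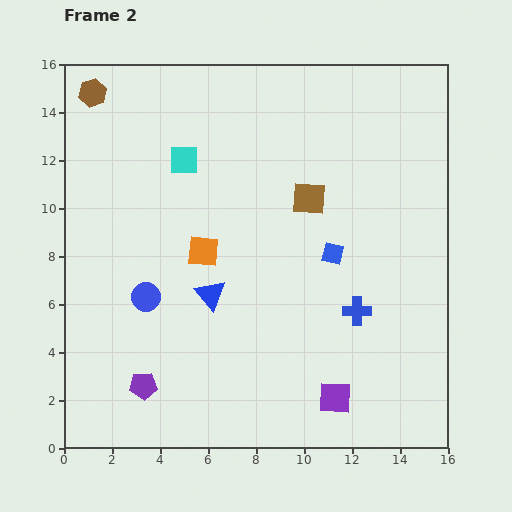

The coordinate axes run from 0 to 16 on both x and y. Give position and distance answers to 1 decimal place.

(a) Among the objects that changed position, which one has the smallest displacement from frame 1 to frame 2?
the blue circle

(moved 0.7)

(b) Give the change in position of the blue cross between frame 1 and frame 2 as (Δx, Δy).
(1.7, -3.4)

The blue cross was at (10.5, 9.1) in frame 1 and (12.2, 5.7) in frame 2.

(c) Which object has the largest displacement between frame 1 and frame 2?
the purple pentagon

(moved 6.2; next 5.4)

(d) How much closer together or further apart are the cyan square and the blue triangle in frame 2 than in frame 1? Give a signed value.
-0.8

Distance in frame 1: 6.5. Distance in frame 2: 5.7.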